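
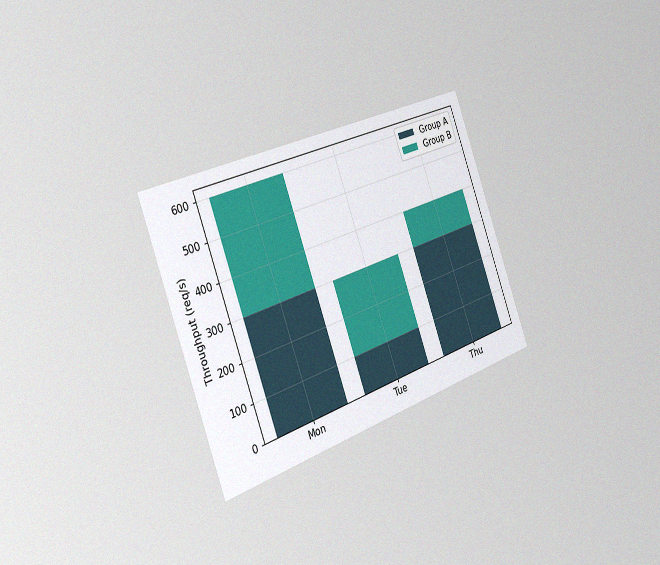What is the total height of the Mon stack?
The chart is tilted about 20° counter-clockwise and viewed slightly from the left, with some photo noise. The Mon stack's top reaches 600req/s on the y-axis.

600req/s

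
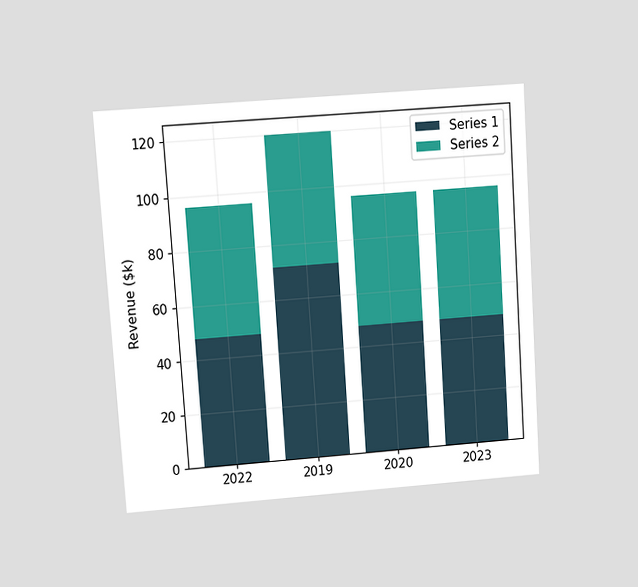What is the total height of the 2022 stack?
The chart is tilted about 4° counter-clockwise and viewed at a slight angle. The 2022 stack's top reaches $96k on the y-axis.

$96k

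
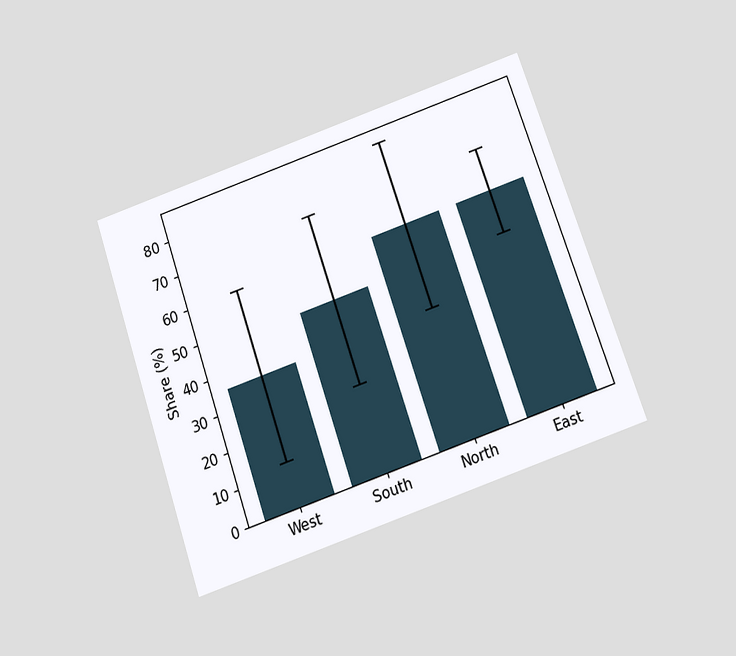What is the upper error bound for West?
60%

The chart is tilted about 19° counter-clockwise and viewed slightly from below. The West bar's upper whisker reaches 60%.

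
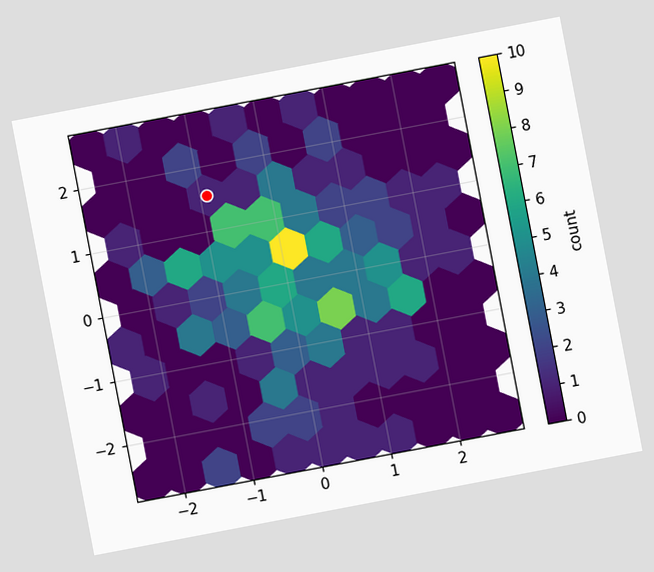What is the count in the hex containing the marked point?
1

The chart is tilted about 11° counter-clockwise. The marked hex reads 1 on the colorbar.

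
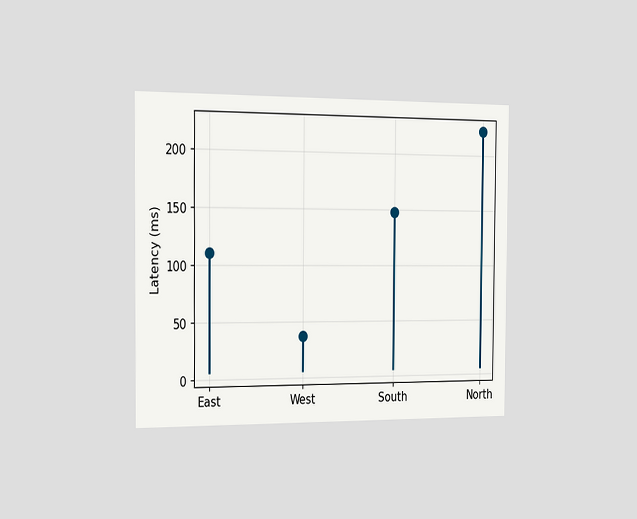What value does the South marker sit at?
148ms

The chart is viewed slightly from the left. The South marker sits at 148ms.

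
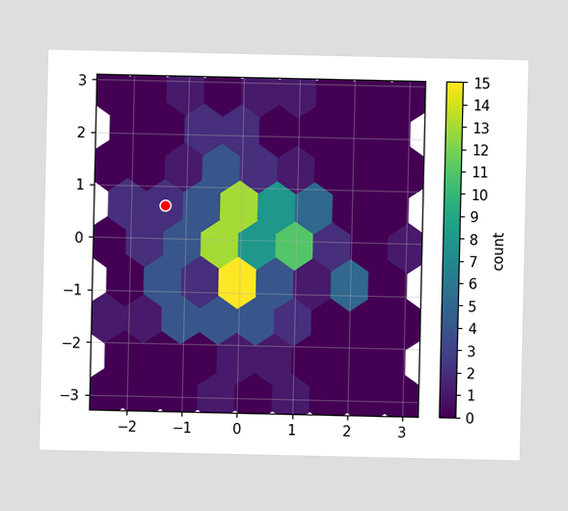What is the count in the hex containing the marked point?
The marked hex reads 2 on the colorbar.

2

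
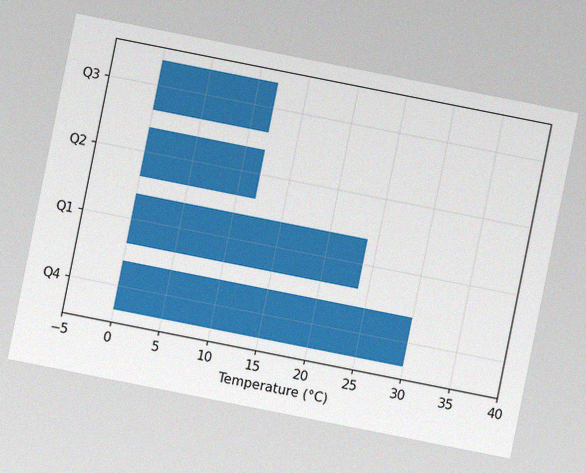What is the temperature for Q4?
The chart is tilted about 11° clockwise, with some photo noise. Reading along the chart's x-axis, the Q4 bar reaches 30°C.

30°C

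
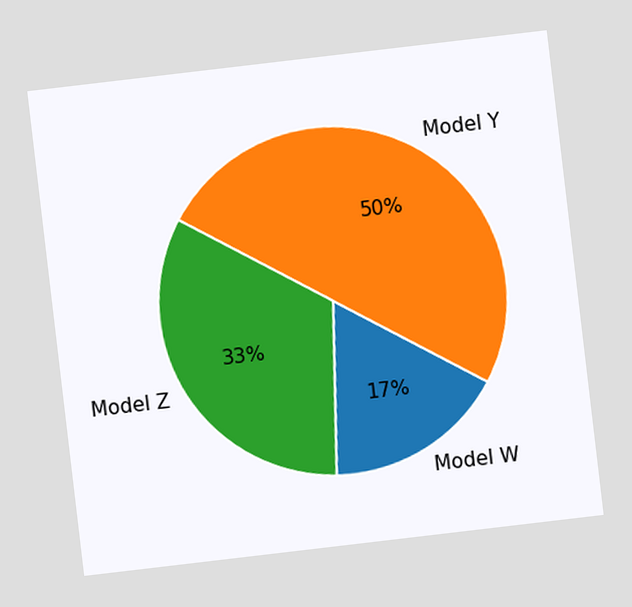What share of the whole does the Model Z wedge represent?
33%

The chart is tilted about 7° counter-clockwise. The Model Z slice takes up 33% of the pie.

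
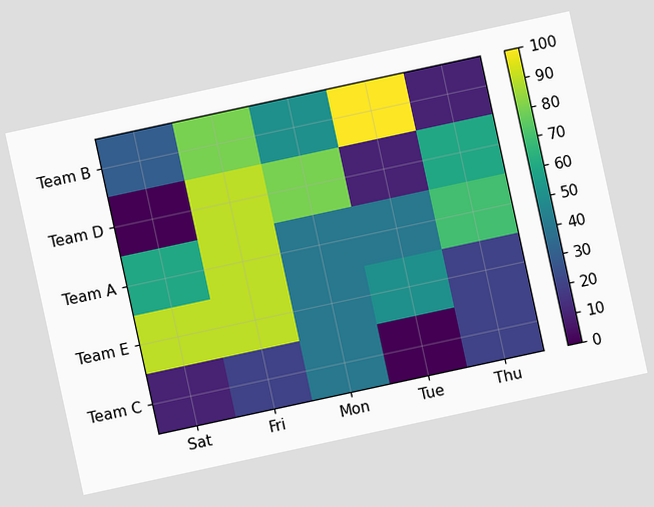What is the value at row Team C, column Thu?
The chart is tilted about 12° counter-clockwise. Matching cell (Team C, Thu) against the colorbar gives 20.

20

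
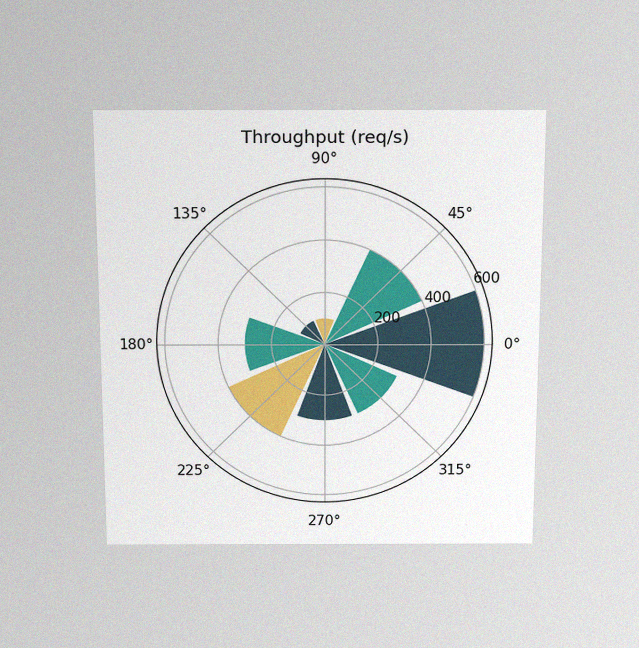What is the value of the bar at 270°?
The chart is viewed slightly from above, with some photo noise. The bar at 270° reaches 300req/s on the radial axis.

300req/s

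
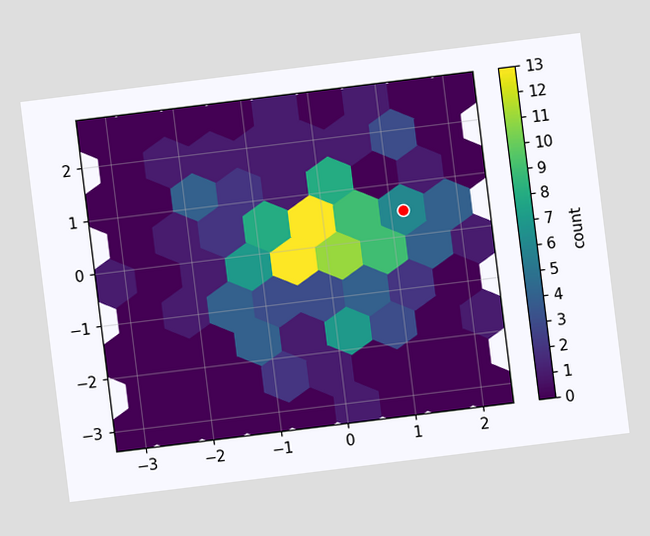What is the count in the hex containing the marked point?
The chart is tilted about 7° counter-clockwise. The marked hex reads 6 on the colorbar.

6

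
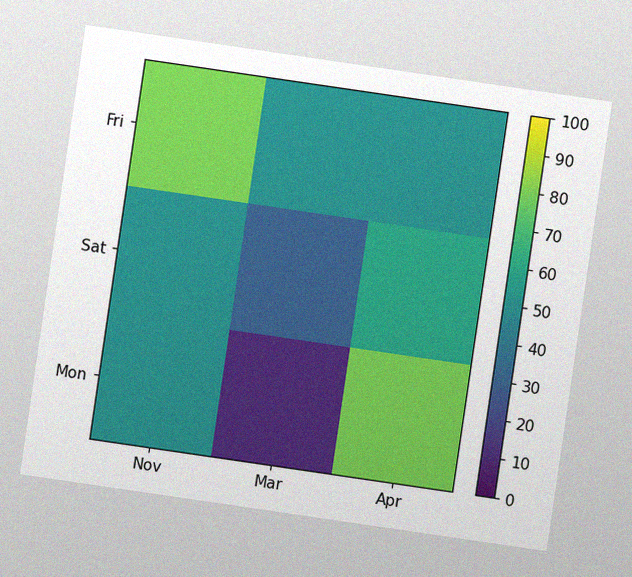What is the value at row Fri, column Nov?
The chart is tilted about 8° clockwise, with some photo noise. Matching cell (Fri, Nov) against the colorbar gives 80.

80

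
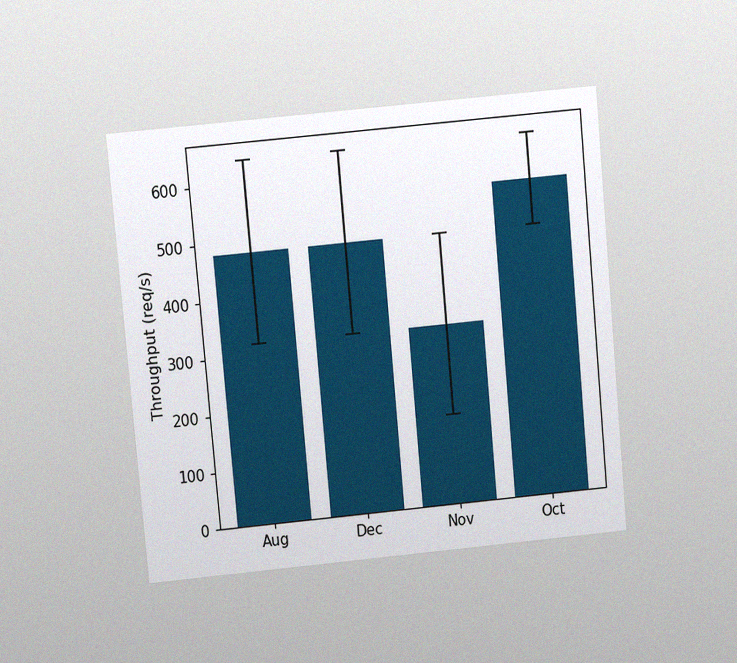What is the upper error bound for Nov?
The chart is tilted about 5° counter-clockwise and viewed at a slight angle, with some photo noise. The Nov bar's upper whisker reaches 480req/s.

480req/s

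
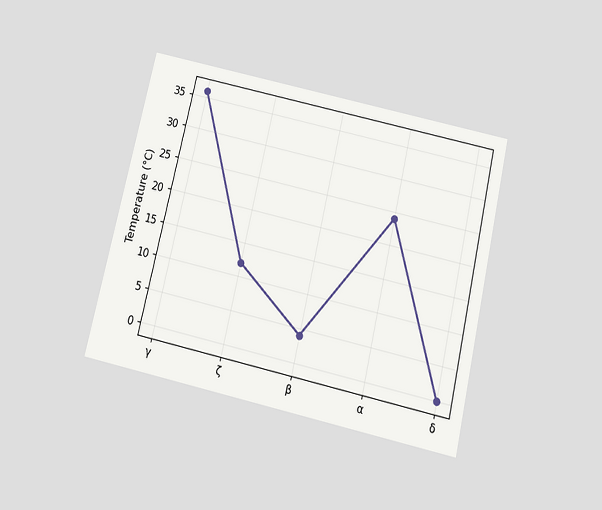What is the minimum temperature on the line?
0°C

The chart is tilted about 13° clockwise and viewed slightly from below. The lowest point is at δ, and reading across to the y-axis gives 0°C.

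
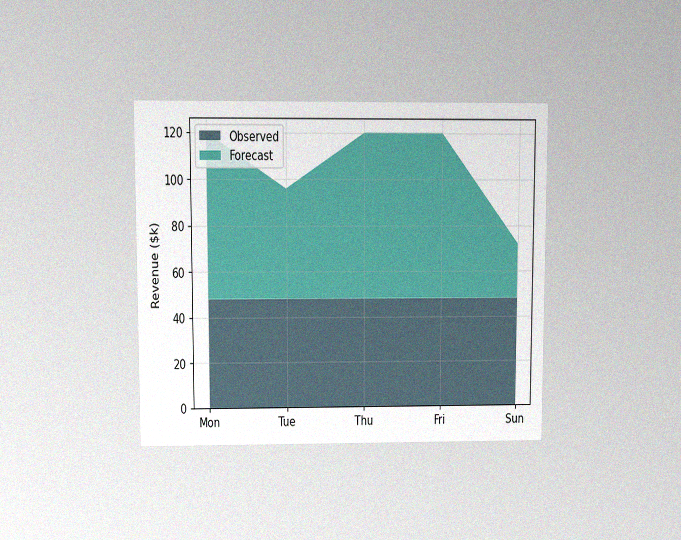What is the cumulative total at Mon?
$120k

The chart is viewed at a slight angle, with some photo noise. The stacked total at Mon reaches $120k.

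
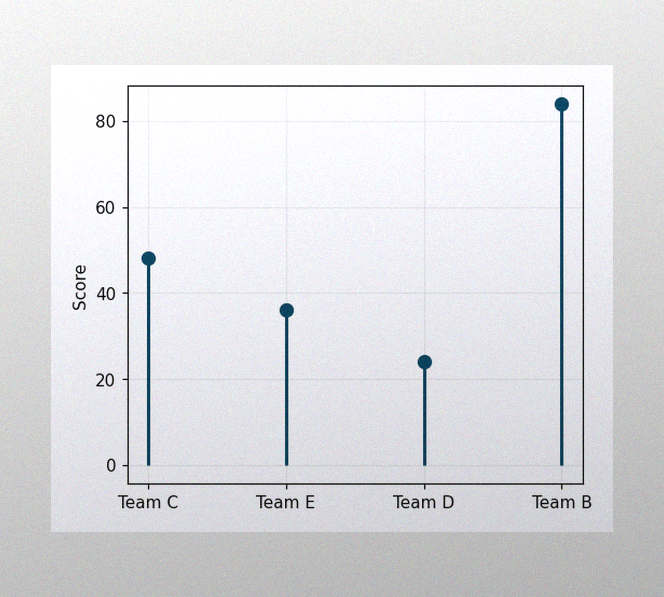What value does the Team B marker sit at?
84

The image has some photo noise and uneven lighting. The Team B marker sits at 84.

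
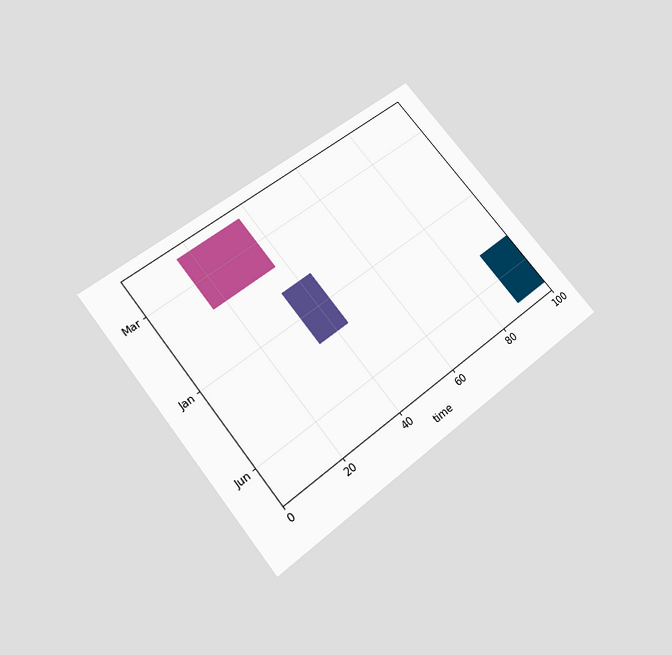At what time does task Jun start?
89

The chart is tilted about 38° counter-clockwise and viewed slightly from below. The Jun bar begins at t=89.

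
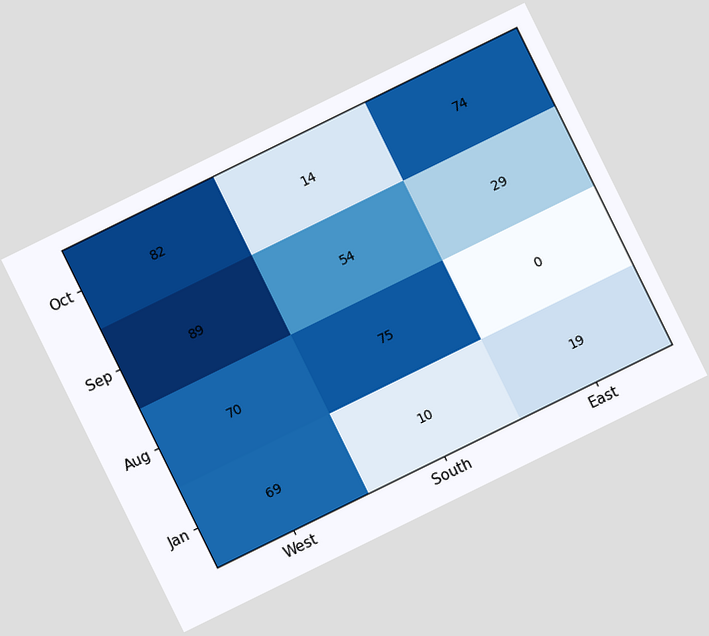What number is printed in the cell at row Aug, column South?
75

The chart is tilted about 26° counter-clockwise. The (Aug, South) cell reads 75.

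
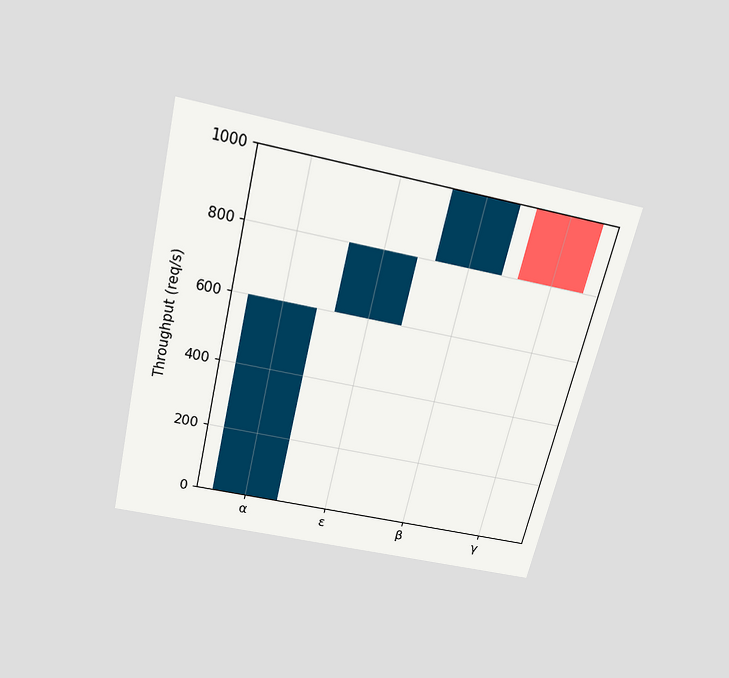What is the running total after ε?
800req/s

The chart is tilted about 13° clockwise and viewed slightly from above. After ε the running total reaches 800req/s.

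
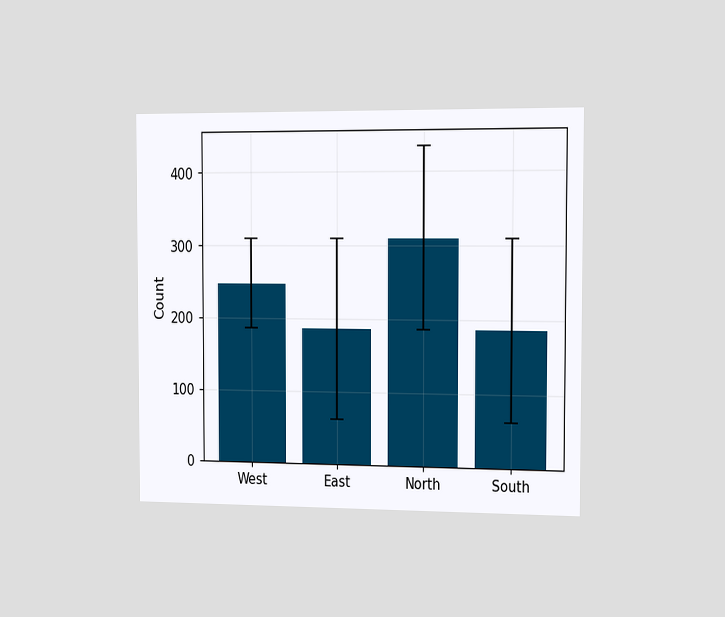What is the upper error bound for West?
The chart is viewed slightly from the right. The West bar's upper whisker reaches 310.

310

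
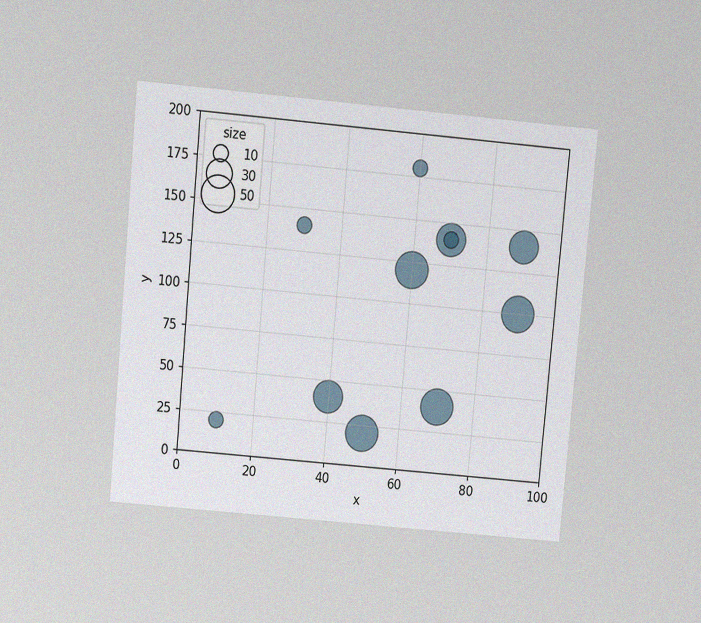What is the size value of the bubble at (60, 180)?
10

The chart is tilted about 5° clockwise and viewed at a slight angle, with some photo noise. Matching the bubble at (60, 180) against the size legend gives 10.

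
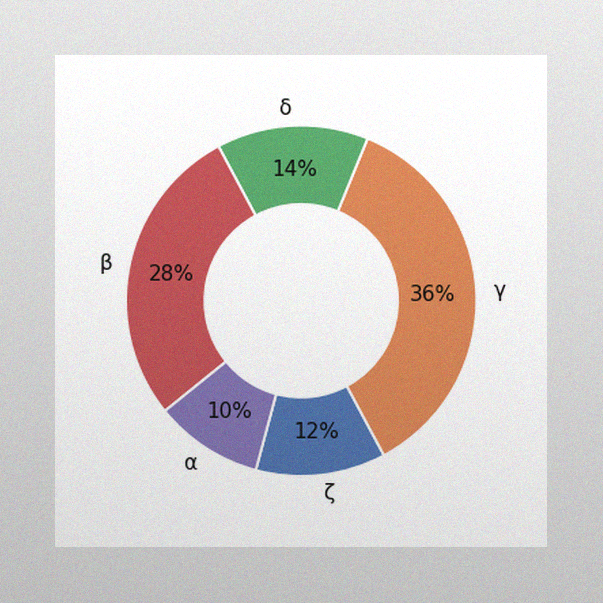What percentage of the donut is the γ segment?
36%

The image has some photo noise and uneven lighting. The γ segment takes up 36% of the ring.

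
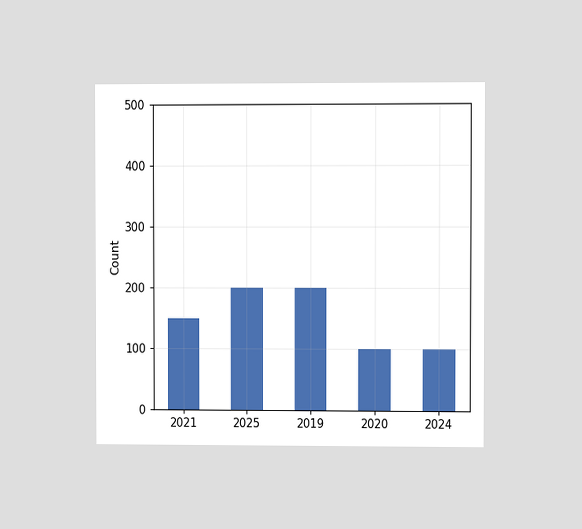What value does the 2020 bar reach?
The chart is viewed at a slight angle. Reading along the chart's y-axis, the 2020 bar reaches 100.

100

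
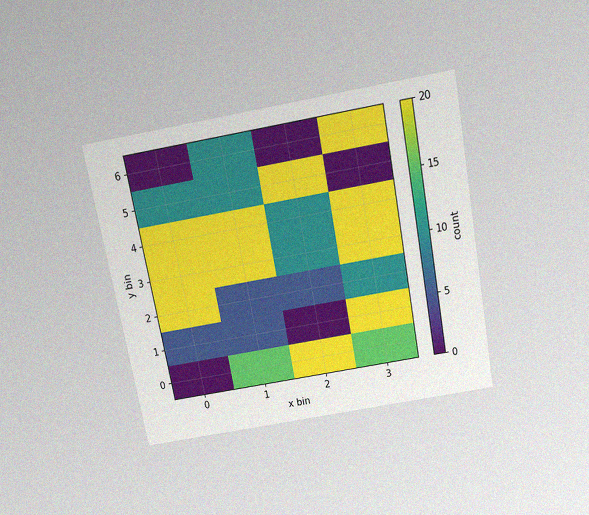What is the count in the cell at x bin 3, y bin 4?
20

The chart is tilted about 11° counter-clockwise and viewed slightly from above, with some photo noise. Matching the cell (3, 4) against the colorbar gives 20.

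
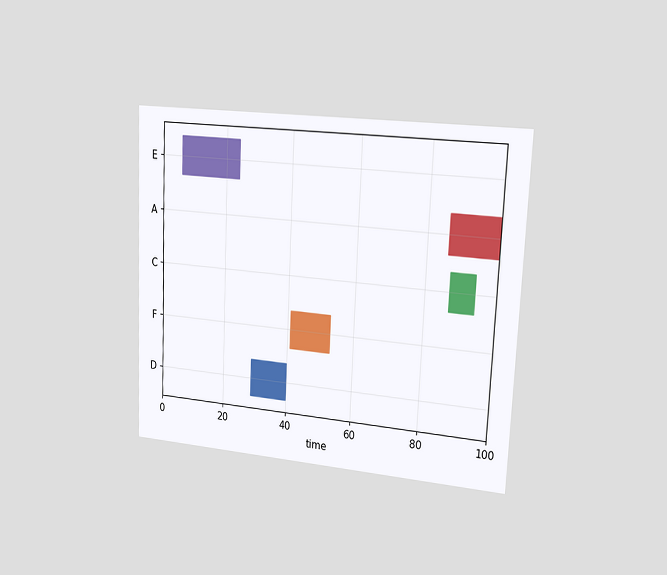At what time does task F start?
The chart is tilted about 3° clockwise and viewed slightly from the right. The F bar begins at t=41.

41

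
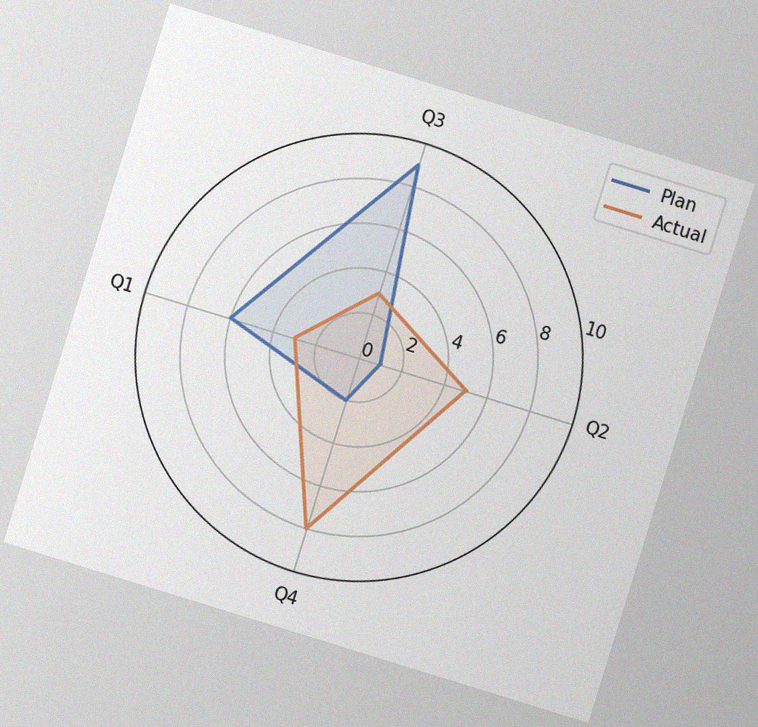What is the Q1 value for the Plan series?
6

The chart is tilted about 17° clockwise, with some photo noise. On the Q1 axis, Plan reaches 6.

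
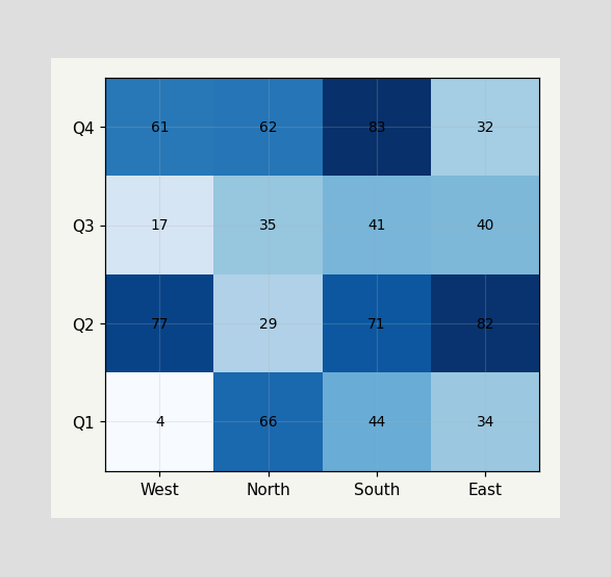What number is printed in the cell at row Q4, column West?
61

The (Q4, West) cell reads 61.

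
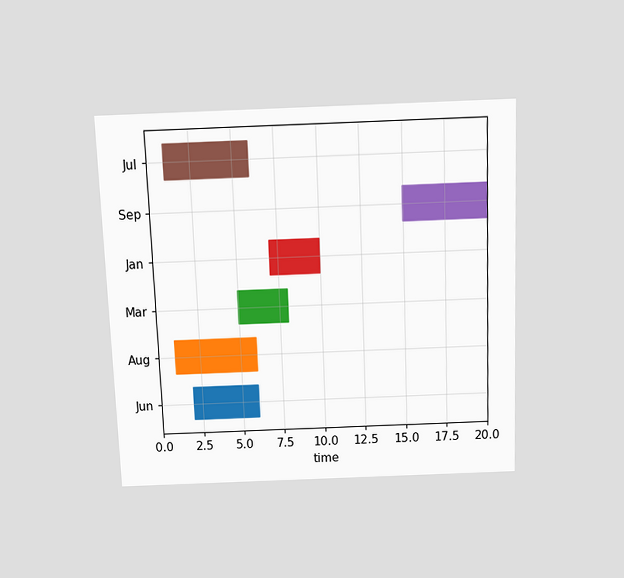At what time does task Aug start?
The chart is tilted about 2° counter-clockwise and viewed slightly from above. The Aug bar begins at t=1.

1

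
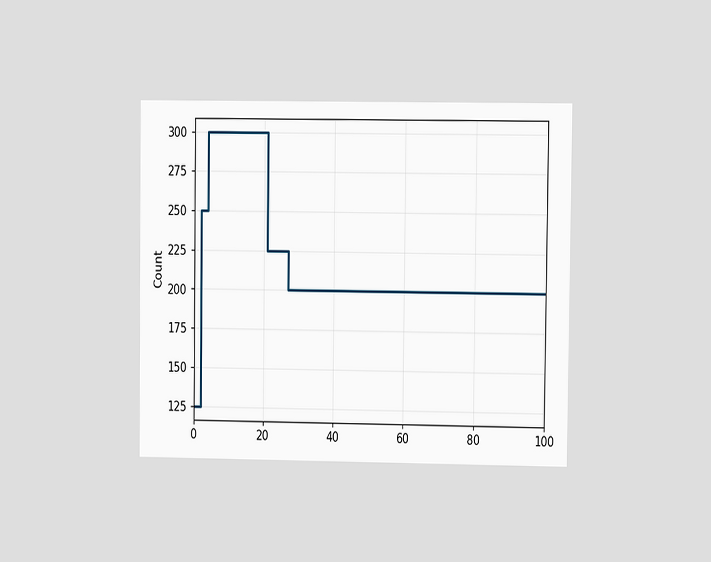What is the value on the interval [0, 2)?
The chart is viewed at a slight angle. On [0, 2) the step sits at 125.

125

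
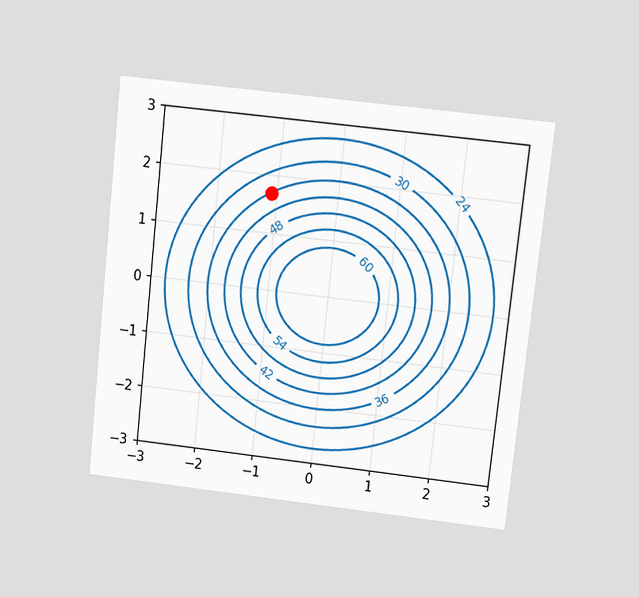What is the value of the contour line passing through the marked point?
The chart is tilted about 6° clockwise and viewed at a slight angle. The marked point sits on the contour labelled 36.

36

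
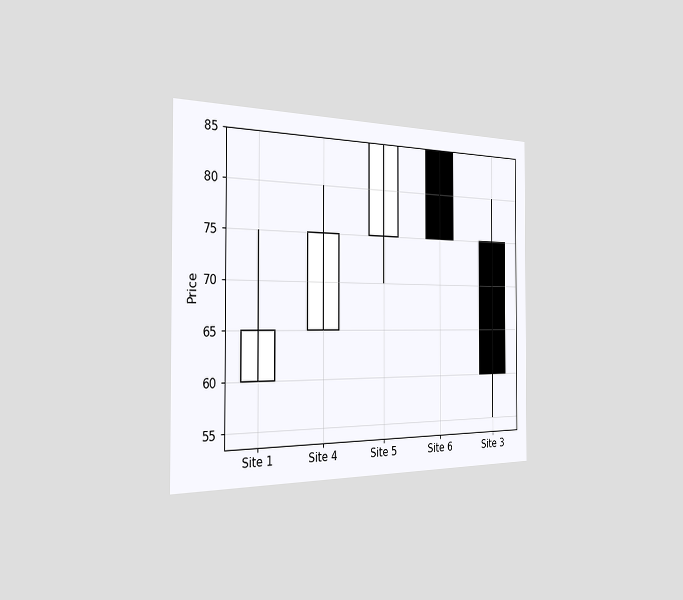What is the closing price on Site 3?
The chart is viewed slightly from the left. The Site 3 candle closes at 60.

60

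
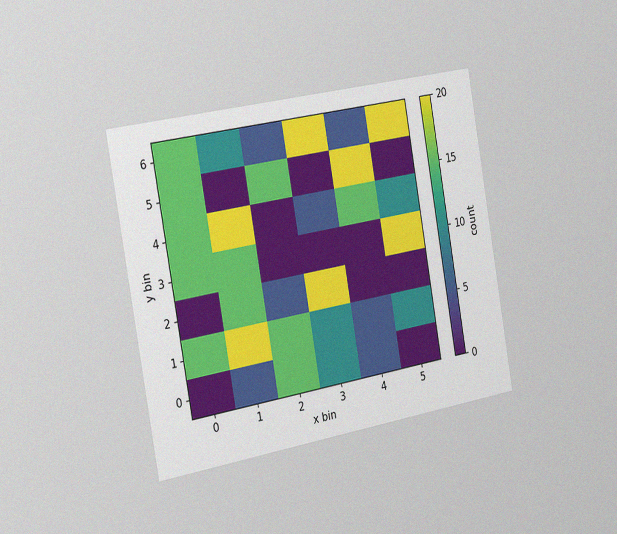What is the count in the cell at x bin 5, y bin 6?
20

The chart is tilted about 10° counter-clockwise and viewed slightly from the left, with some photo noise. Matching the cell (5, 6) against the colorbar gives 20.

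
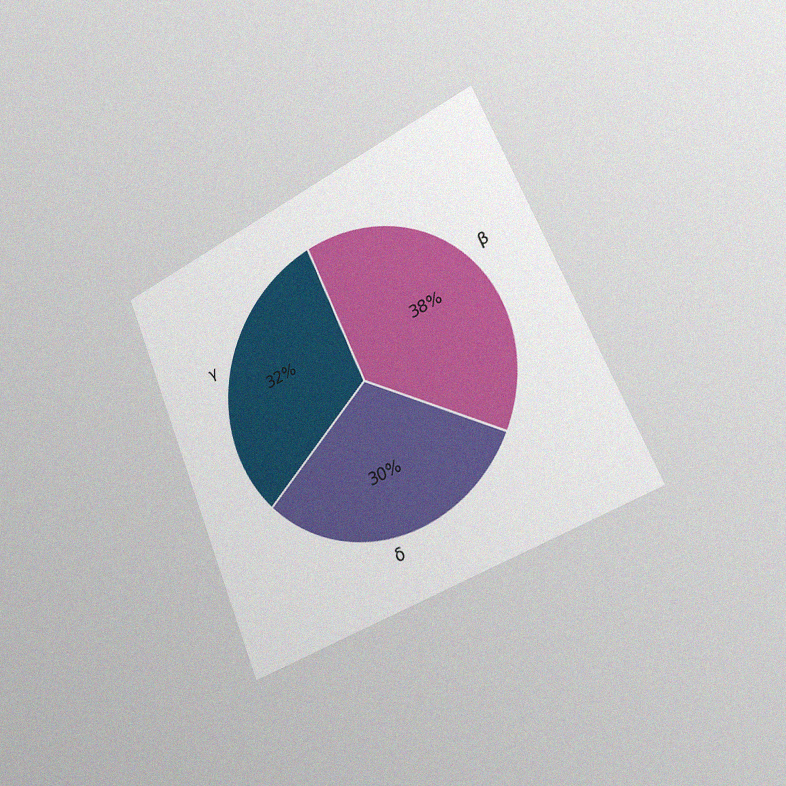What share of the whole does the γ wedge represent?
32%

The chart is tilted about 23° counter-clockwise and viewed slightly from the right, with some photo noise. The γ slice takes up 32% of the pie.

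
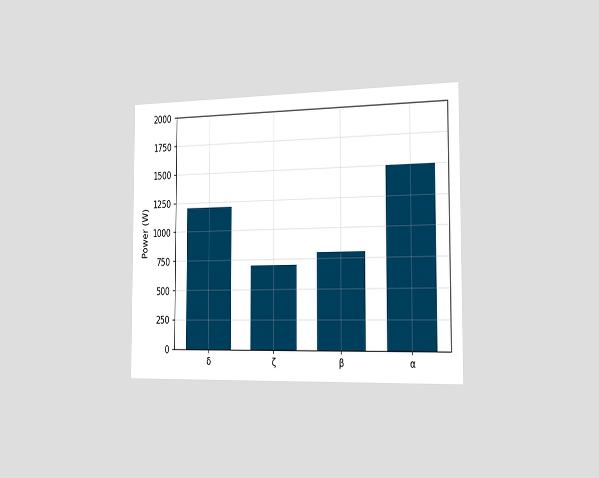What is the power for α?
The chart is viewed slightly from the right. Reading along the chart's y-axis, the α bar reaches 1500W.

1500W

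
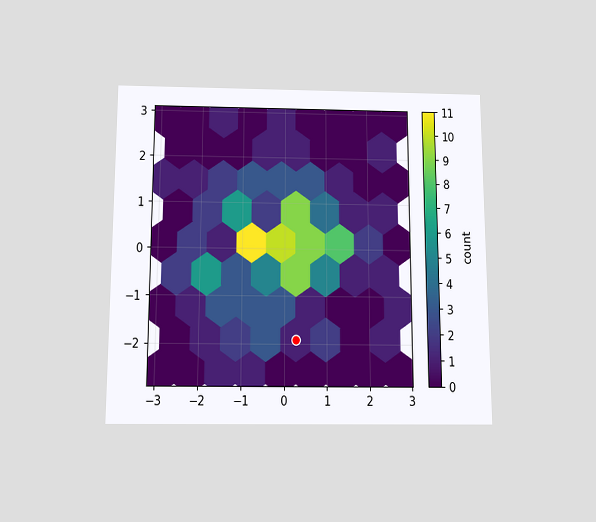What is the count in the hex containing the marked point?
1

The chart is viewed slightly from below. The marked hex reads 1 on the colorbar.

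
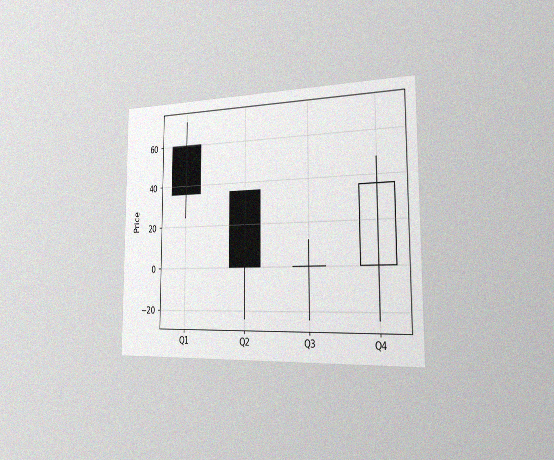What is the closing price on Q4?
36

The chart is viewed slightly from the right, with some photo noise. The Q4 candle closes at 36.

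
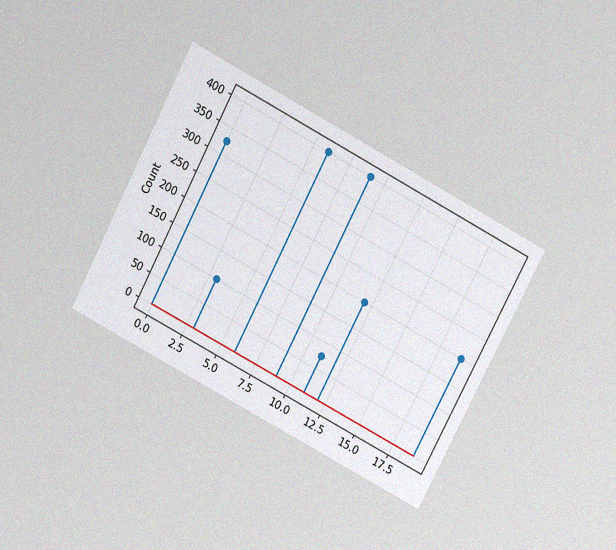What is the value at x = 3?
100

The chart is tilted about 28° clockwise and viewed slightly from above, with some photo noise. The stem at x=3 reaches 100.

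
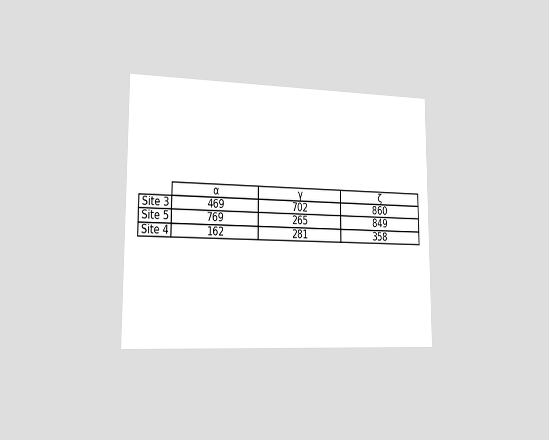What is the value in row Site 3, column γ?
The chart is viewed slightly from the left. The (Site 3, γ) cell reads 702.

702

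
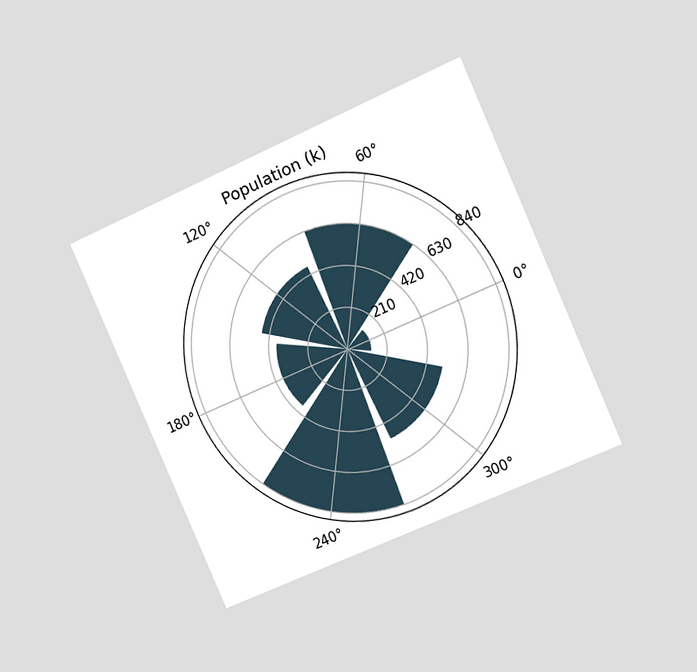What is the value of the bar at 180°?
378k

The chart is tilted about 24° counter-clockwise and viewed slightly from the right. The bar at 180° reaches 378k on the radial axis.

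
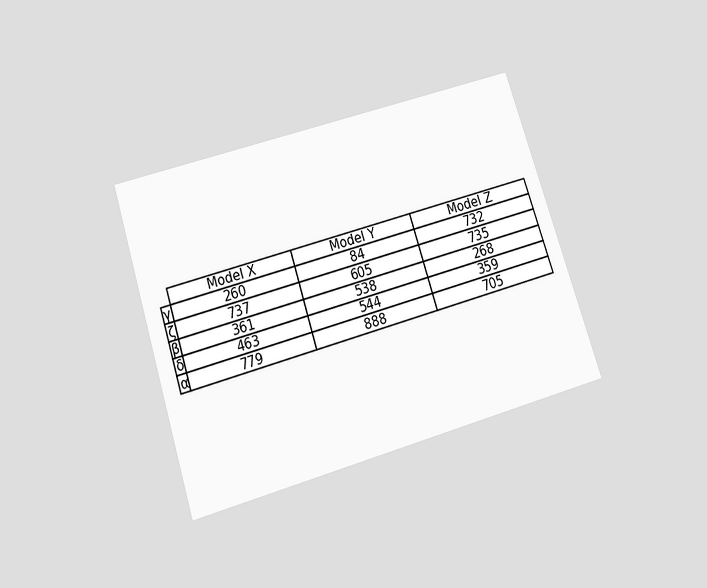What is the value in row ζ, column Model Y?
605

The chart is tilted about 18° counter-clockwise and viewed slightly from below. The (ζ, Model Y) cell reads 605.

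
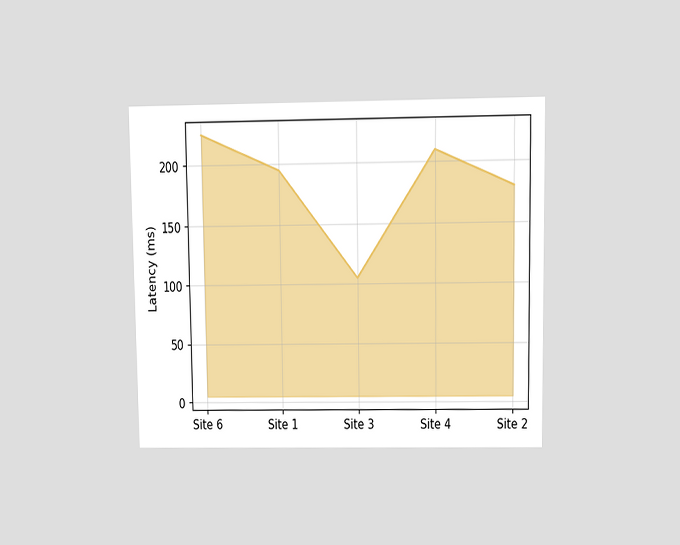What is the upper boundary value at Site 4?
The chart is viewed at a slight angle. At Site 4 the upper boundary is at 210ms.

210ms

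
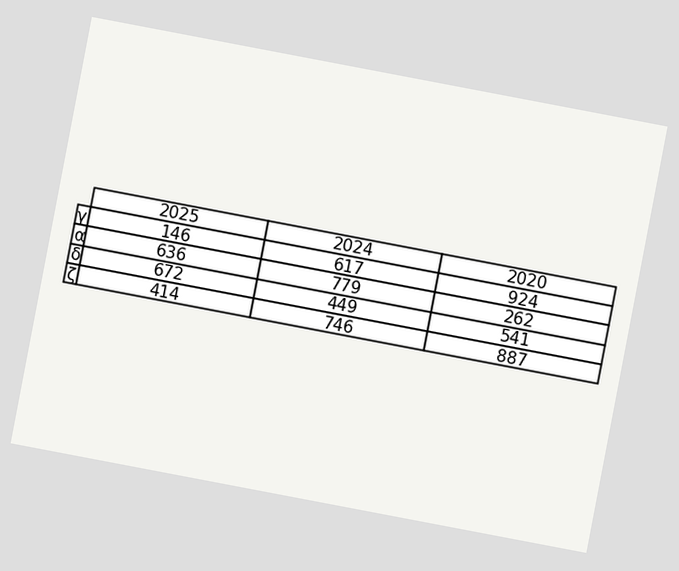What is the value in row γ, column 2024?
The chart is tilted about 11° clockwise. The (γ, 2024) cell reads 617.

617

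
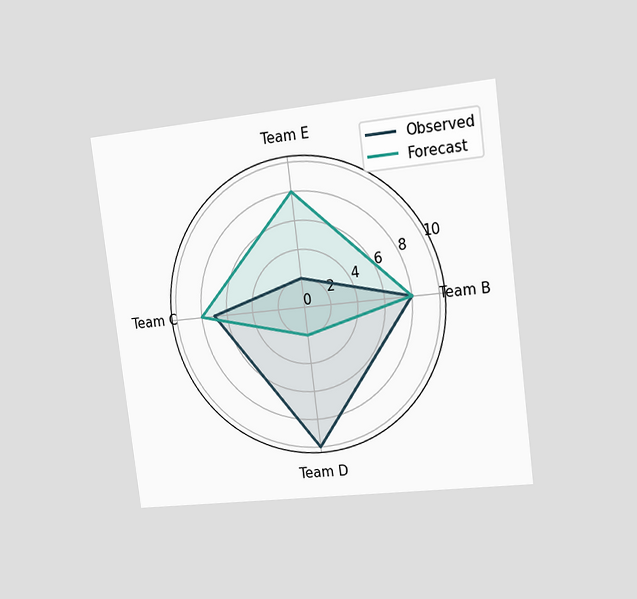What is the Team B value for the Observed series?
8

The chart is tilted about 7° counter-clockwise and viewed slightly from the right. On the Team B axis, Observed reaches 8.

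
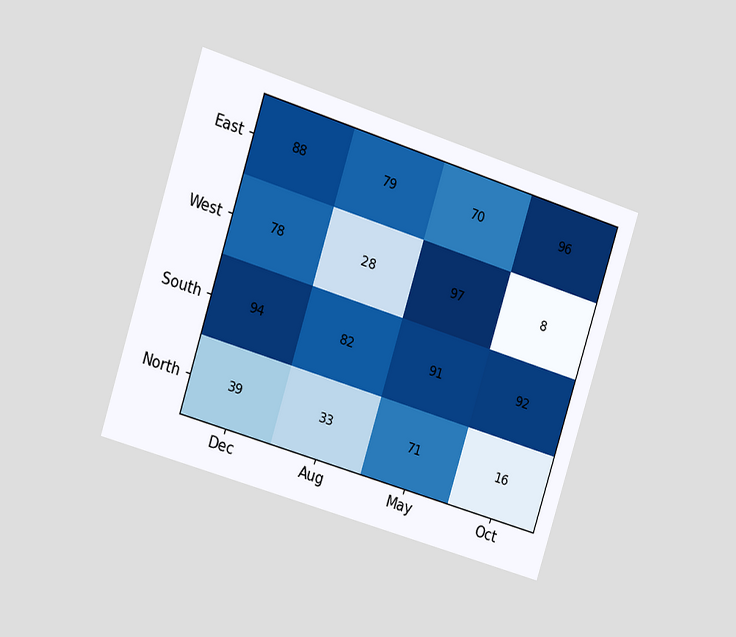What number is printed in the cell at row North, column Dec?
The chart is tilted about 17° clockwise and viewed at a slight angle. The (North, Dec) cell reads 39.

39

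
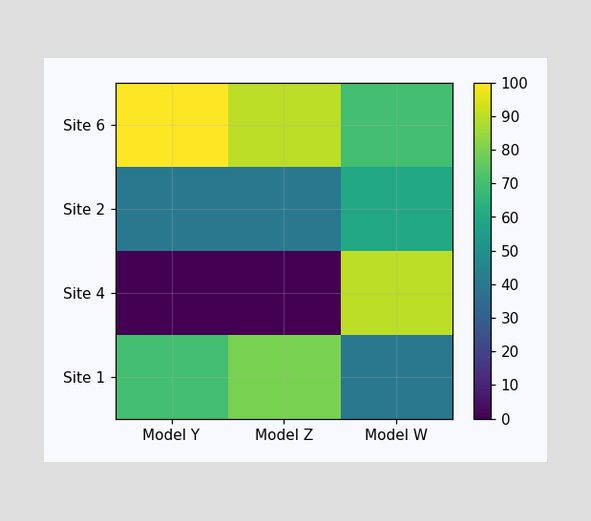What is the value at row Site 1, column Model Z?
80

Matching cell (Site 1, Model Z) against the colorbar gives 80.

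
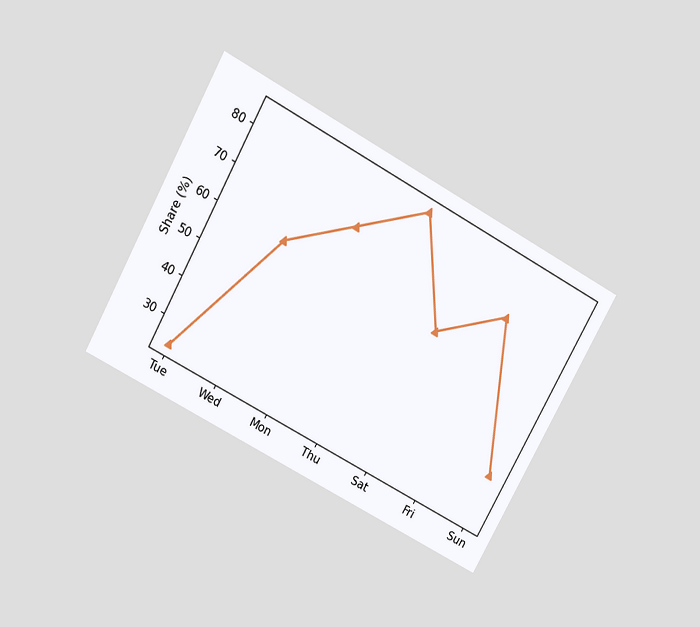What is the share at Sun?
36%

The chart is tilted about 29° clockwise and viewed slightly from above. At Sun, the line is at 36%.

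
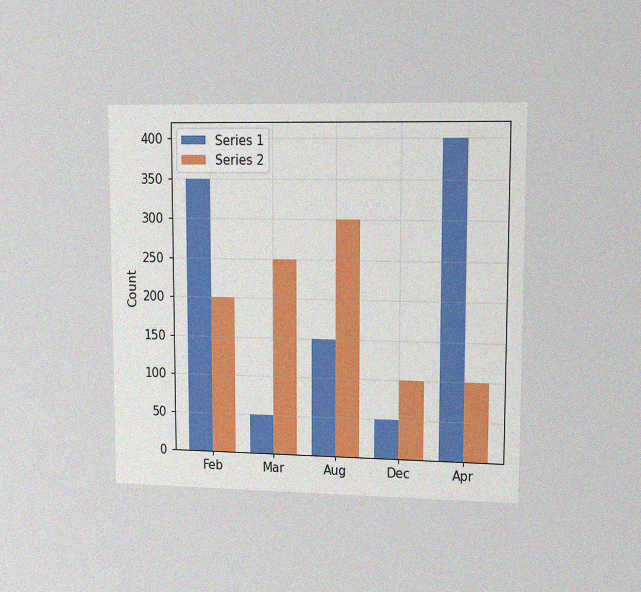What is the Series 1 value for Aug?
150

The chart is viewed slightly from the right, with some photo noise. The Series 1 bar at Aug reaches 150 on the y-axis.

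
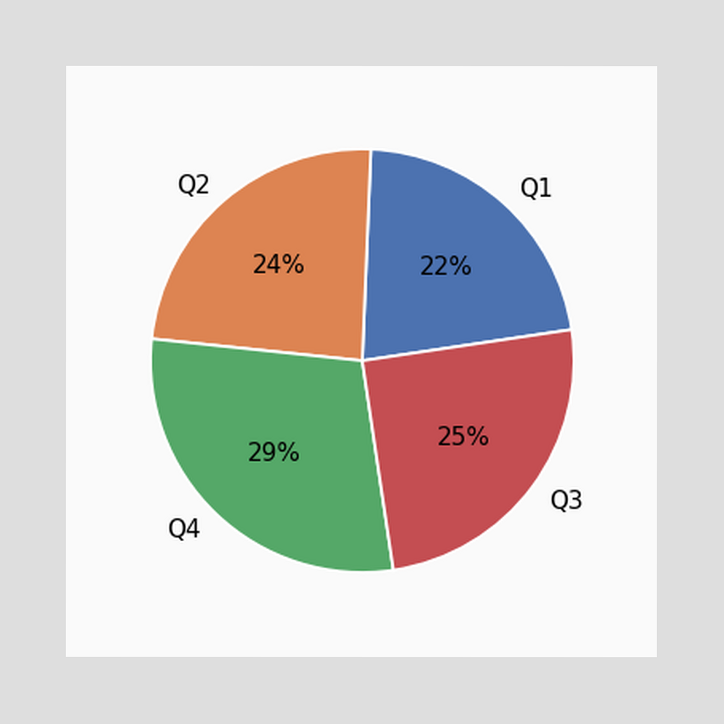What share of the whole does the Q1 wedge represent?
The Q1 slice takes up 22% of the pie.

22%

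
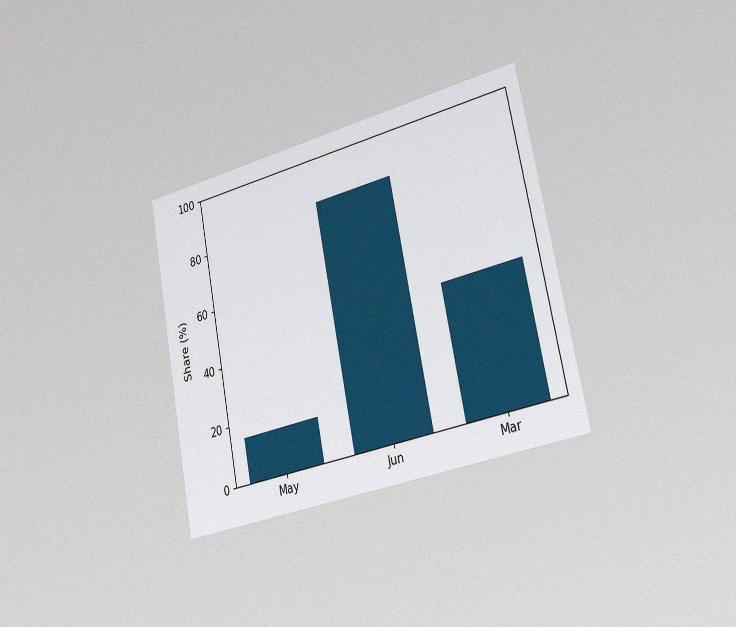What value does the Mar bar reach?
45%

The chart is tilted about 11° counter-clockwise and viewed slightly from the right, with some photo noise. Reading along the chart's y-axis, the Mar bar reaches 45%.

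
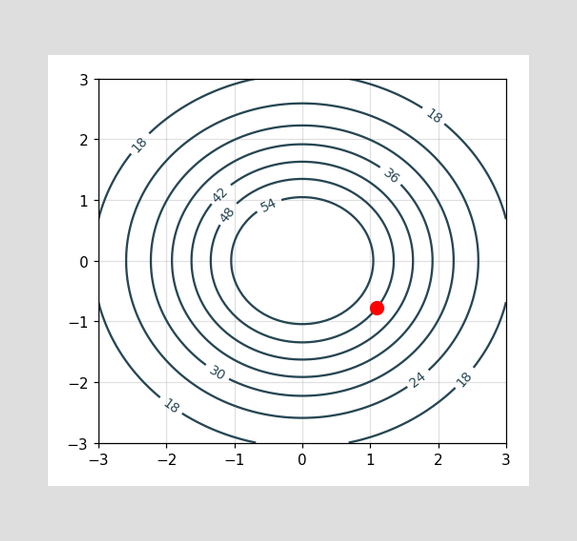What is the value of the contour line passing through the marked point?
The marked point sits on the contour labelled 48.

48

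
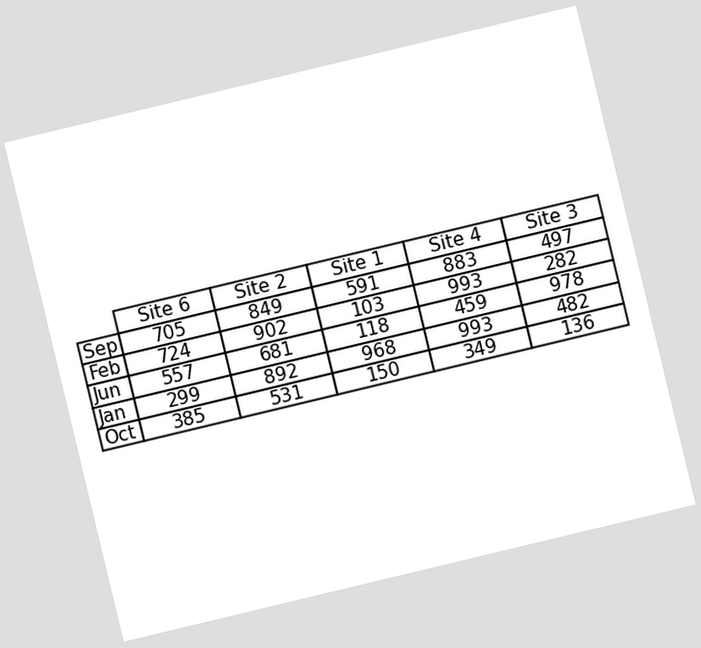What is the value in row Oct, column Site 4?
349

The chart is tilted about 13° counter-clockwise. The (Oct, Site 4) cell reads 349.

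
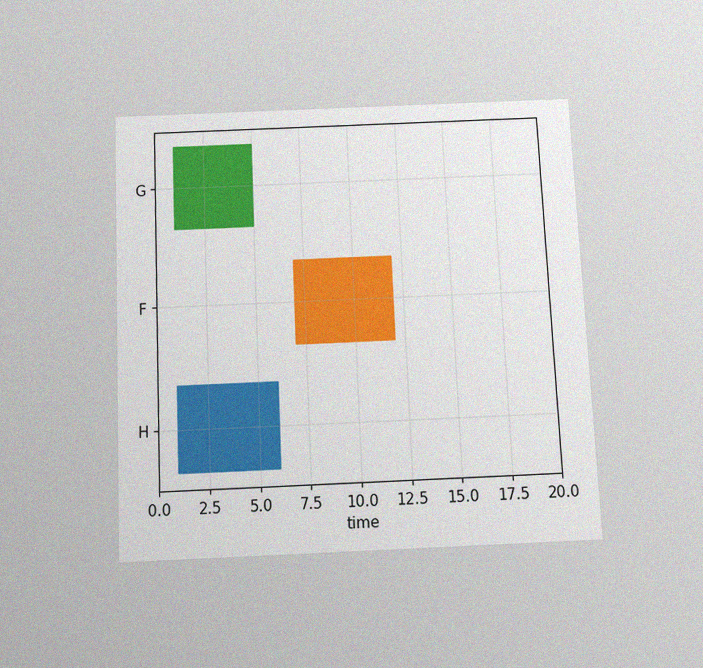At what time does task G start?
The chart is tilted about 3° counter-clockwise and viewed slightly from below, with some photo noise. The G bar begins at t=1.

1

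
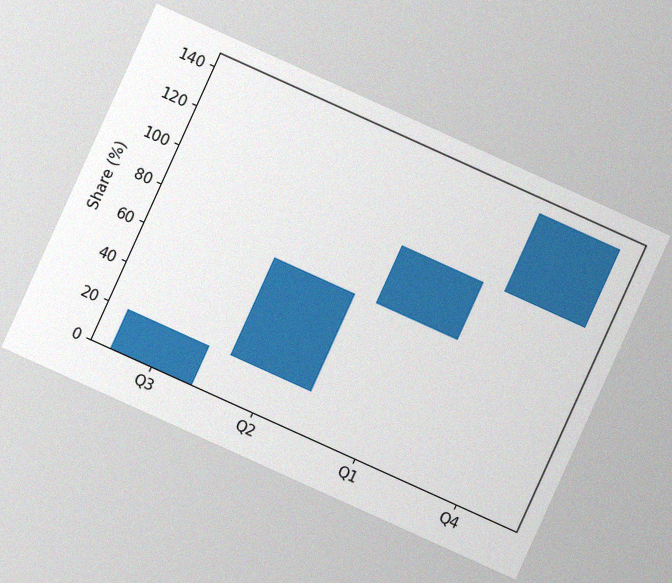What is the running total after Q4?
140%

The chart is tilted about 24° clockwise, with some photo noise. After Q4 the running total reaches 140%.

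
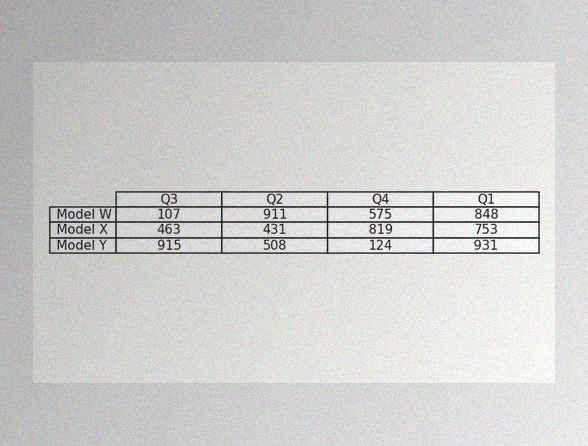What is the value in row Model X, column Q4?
819

The image has some photo noise and uneven lighting. The (Model X, Q4) cell reads 819.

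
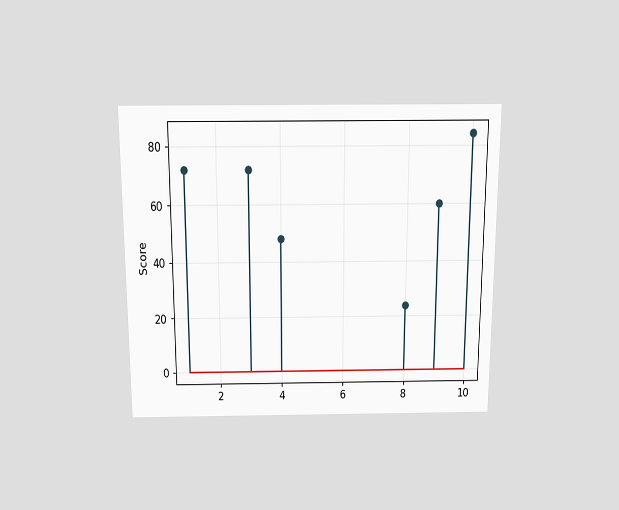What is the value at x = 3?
The chart is viewed slightly from above. The stem at x=3 reaches 72.

72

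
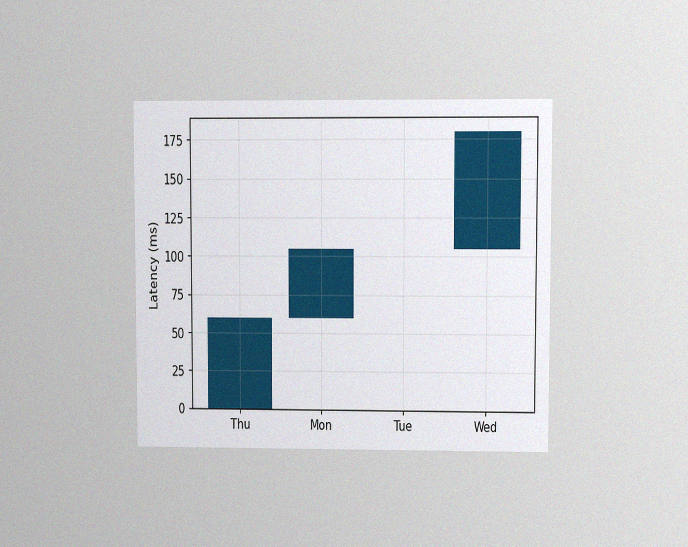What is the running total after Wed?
180ms

The chart is viewed at a slight angle, with some photo noise. After Wed the running total reaches 180ms.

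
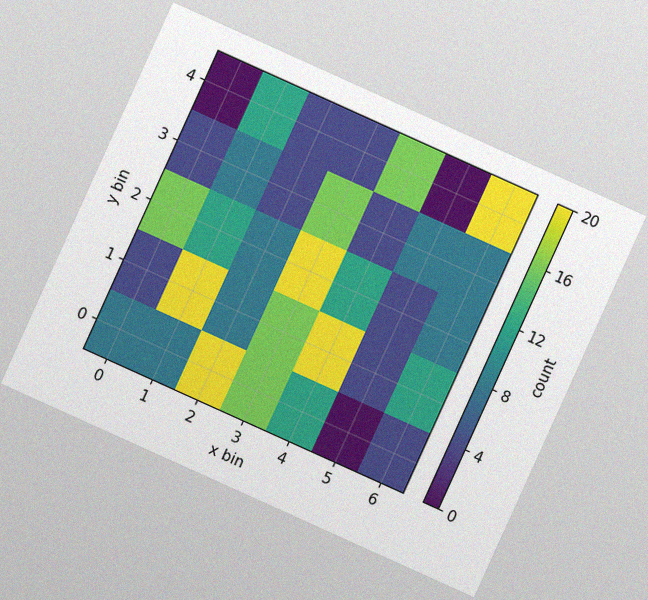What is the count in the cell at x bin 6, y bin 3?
The chart is tilted about 24° clockwise, with some photo noise. Matching the cell (6, 3) against the colorbar gives 8.

8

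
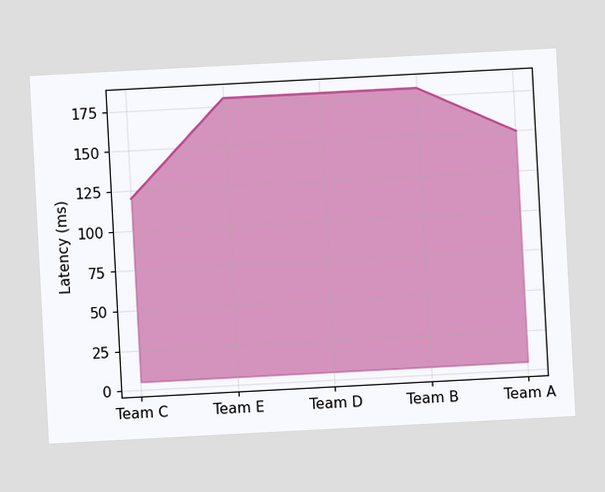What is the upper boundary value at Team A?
The chart is tilted about 3° counter-clockwise. At Team A the upper boundary is at 150ms.

150ms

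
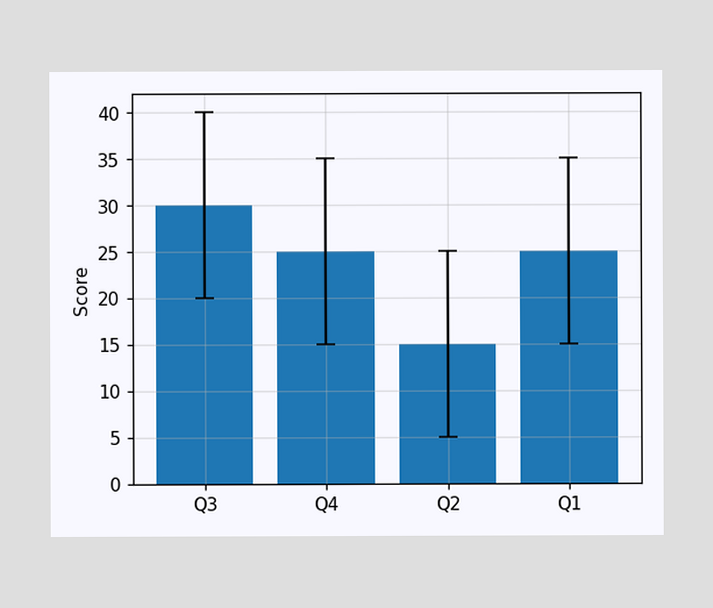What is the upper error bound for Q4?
35

The Q4 bar's upper whisker reaches 35.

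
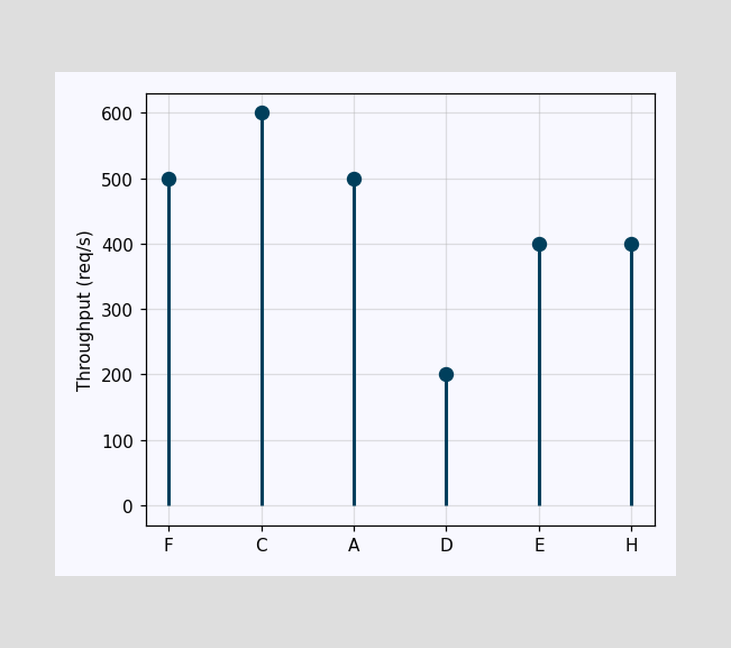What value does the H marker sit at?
400req/s

The H marker sits at 400req/s.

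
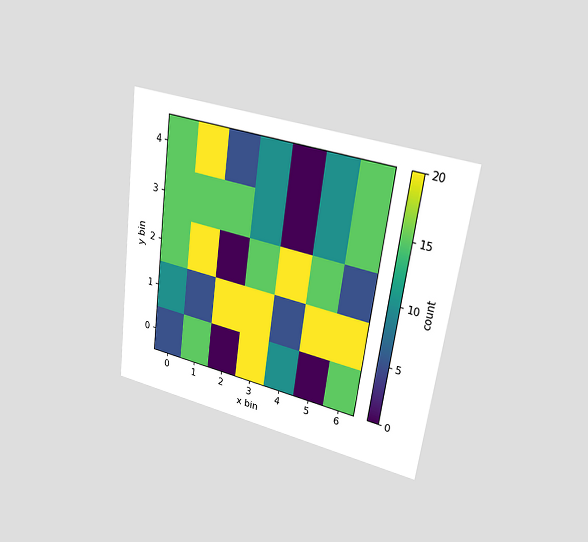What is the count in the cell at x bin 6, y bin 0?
The chart is tilted about 8° clockwise and viewed at a slight angle. Matching the cell (6, 0) against the colorbar gives 15.

15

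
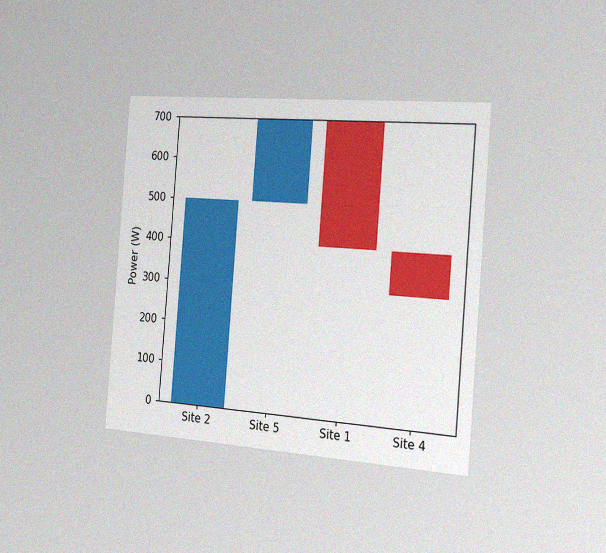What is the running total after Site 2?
500W

The chart is tilted about 5° clockwise and viewed slightly from the right, with some photo noise. After Site 2 the running total reaches 500W.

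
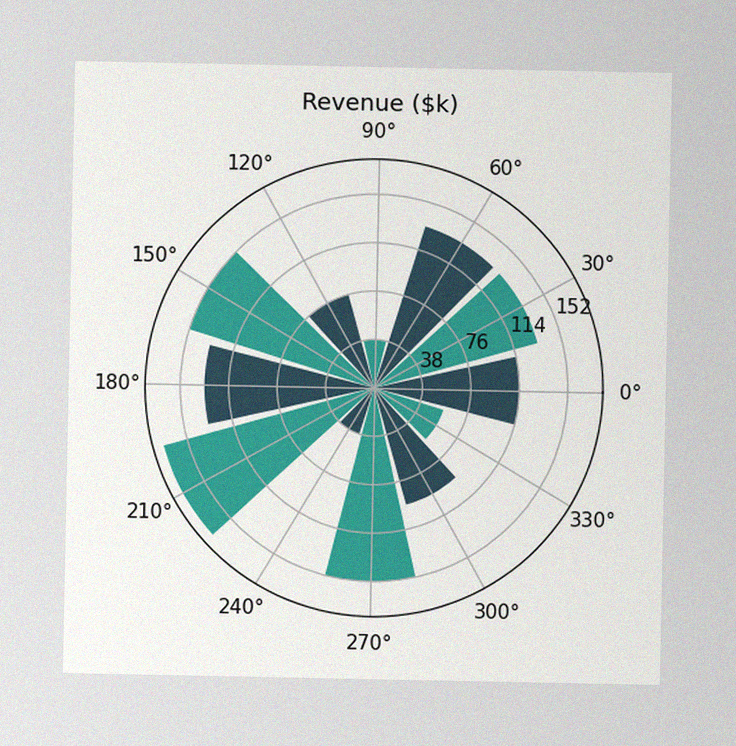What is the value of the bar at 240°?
The image has some photo noise and uneven lighting. The bar at 240° reaches $38k on the radial axis.

$38k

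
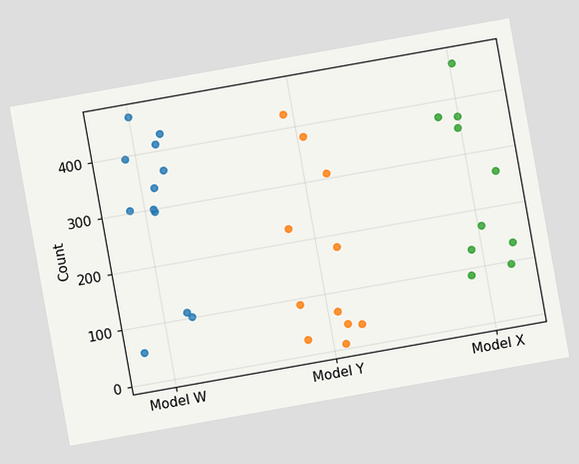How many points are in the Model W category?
12

The chart is tilted about 10° counter-clockwise. Counting the markers in the Model W column gives 12.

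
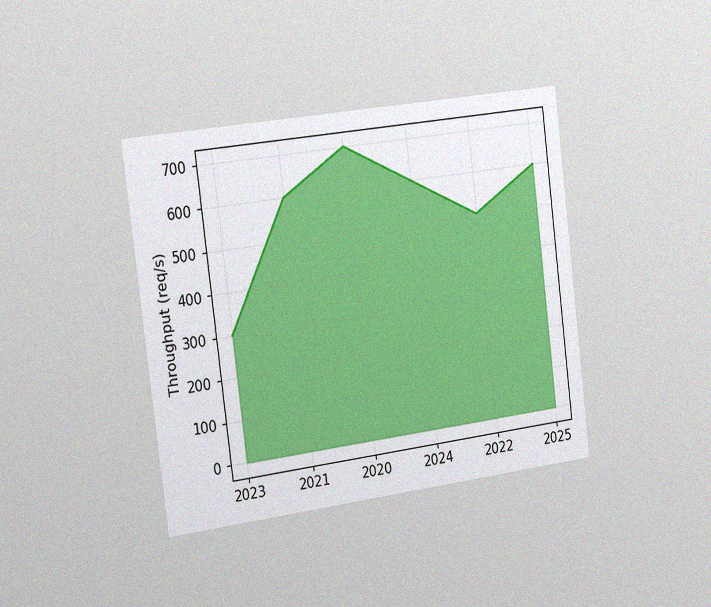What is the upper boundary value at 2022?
500req/s

The chart is tilted about 7° counter-clockwise and viewed slightly from the left, with some photo noise. At 2022 the upper boundary is at 500req/s.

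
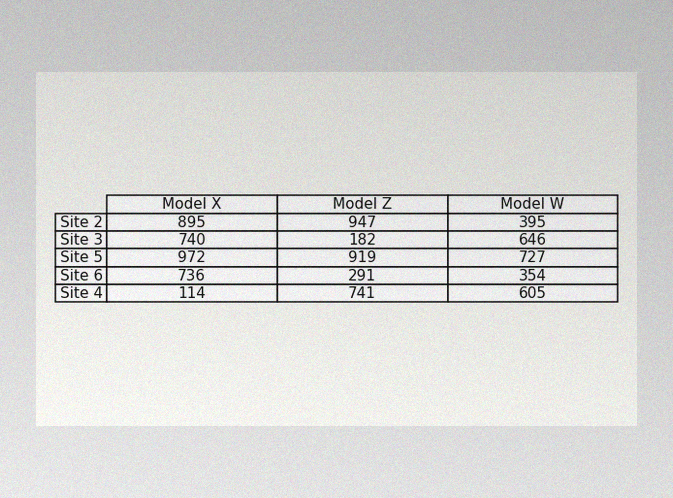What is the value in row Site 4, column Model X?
The image has some photo noise and uneven lighting. The (Site 4, Model X) cell reads 114.

114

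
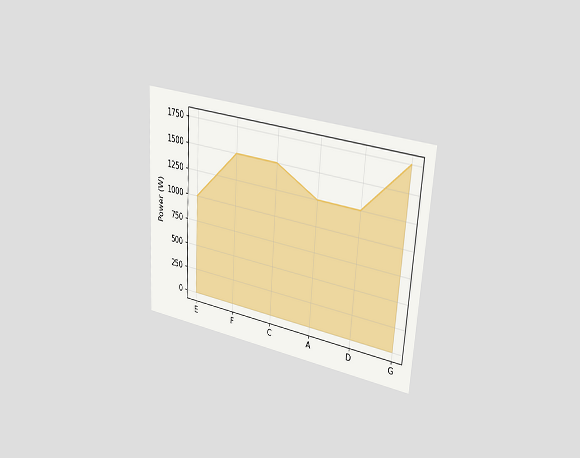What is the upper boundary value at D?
The chart is tilted about 4° clockwise and viewed slightly from the right. At D the upper boundary is at 1250W.

1250W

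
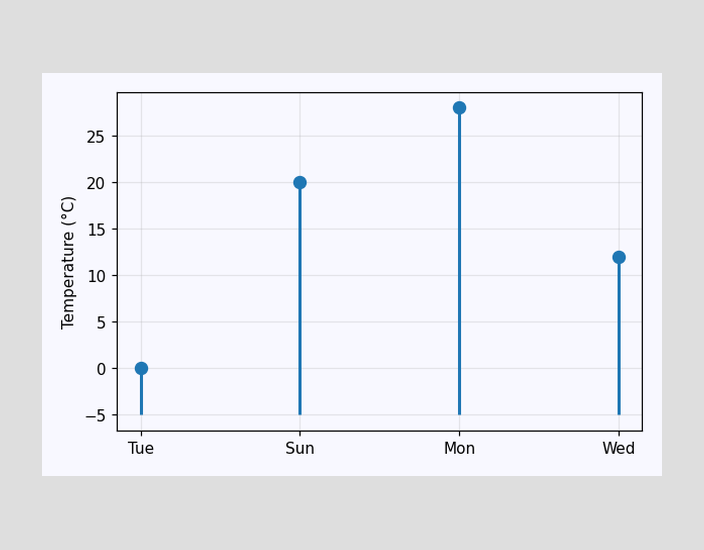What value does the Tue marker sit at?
0°C

The Tue marker sits at 0°C.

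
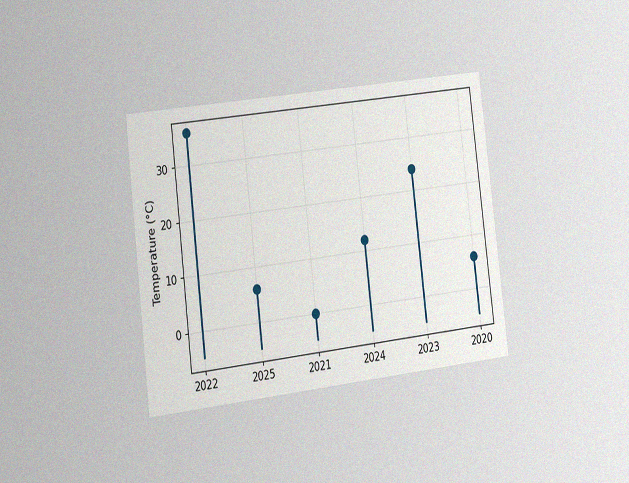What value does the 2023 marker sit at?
The chart is tilted about 7° counter-clockwise and viewed slightly from the left, with some photo noise. The 2023 marker sits at 24°C.

24°C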